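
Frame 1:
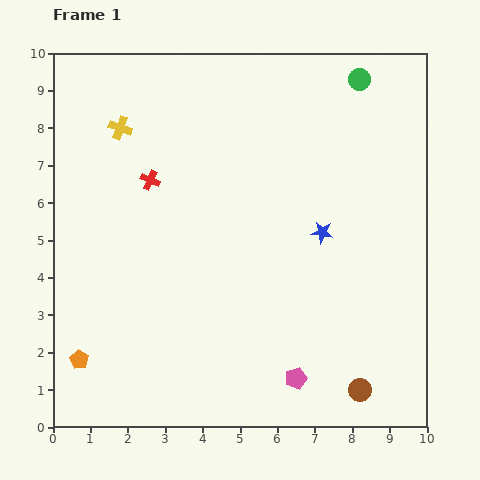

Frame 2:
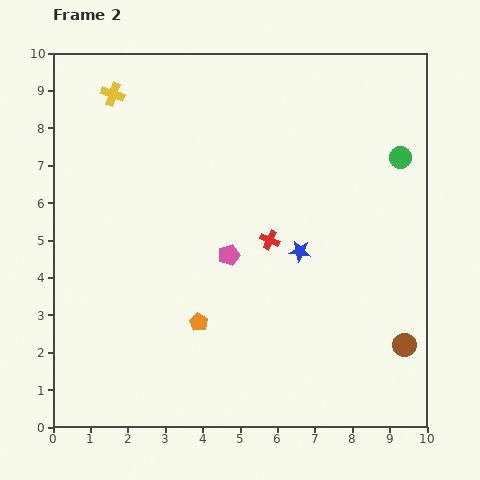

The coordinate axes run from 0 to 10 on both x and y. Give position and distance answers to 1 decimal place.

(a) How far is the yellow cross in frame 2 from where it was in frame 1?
0.9

The yellow cross moved from (1.8, 8.0) to (1.6, 8.9), a distance of √(0.2² + 0.9²) ≈ 0.9.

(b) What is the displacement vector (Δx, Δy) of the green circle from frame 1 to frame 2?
(1.1, -2.1)

The green circle was at (8.2, 9.3) in frame 1 and (9.3, 7.2) in frame 2.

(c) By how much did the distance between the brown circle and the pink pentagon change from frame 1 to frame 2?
+3.6

Distance in frame 1: 1.7. Distance in frame 2: 5.3.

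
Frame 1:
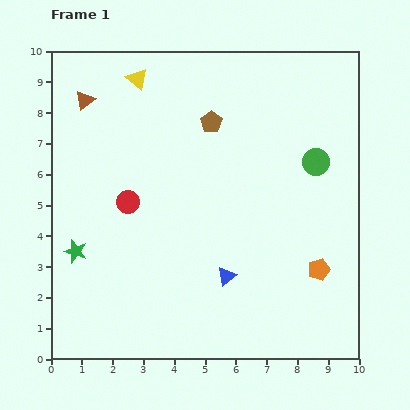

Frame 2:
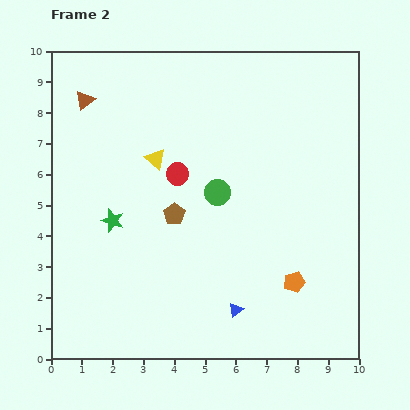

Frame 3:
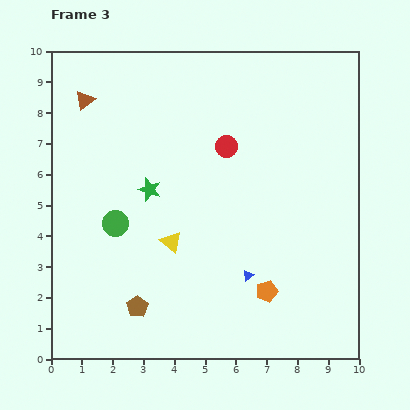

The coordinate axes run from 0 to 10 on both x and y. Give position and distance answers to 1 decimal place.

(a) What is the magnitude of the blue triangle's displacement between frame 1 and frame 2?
1.1

The blue triangle moved from (5.7, 2.7) to (6.0, 1.6), a distance of √(0.3² + 1.1²) ≈ 1.1.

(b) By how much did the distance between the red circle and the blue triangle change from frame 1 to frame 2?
+0.8

Distance in frame 1: 4.0. Distance in frame 2: 4.8.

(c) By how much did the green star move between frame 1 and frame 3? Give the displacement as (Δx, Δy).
(2.4, 2.0)

The green star was at (0.8, 3.5) in frame 1 and (3.2, 5.5) in frame 3.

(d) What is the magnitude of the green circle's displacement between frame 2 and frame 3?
3.4

The green circle moved from (5.4, 5.4) to (2.1, 4.4), a distance of √(3.3² + 1.0²) ≈ 3.4.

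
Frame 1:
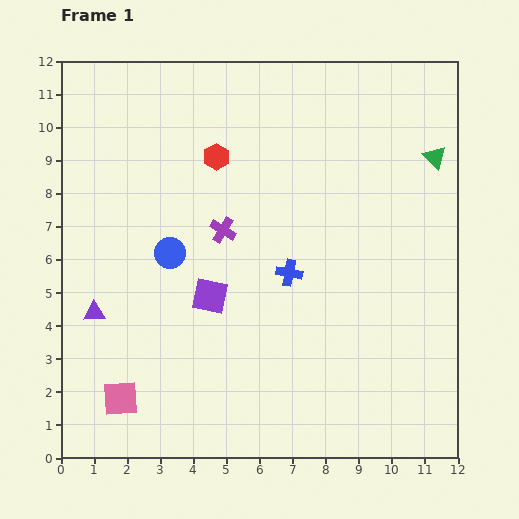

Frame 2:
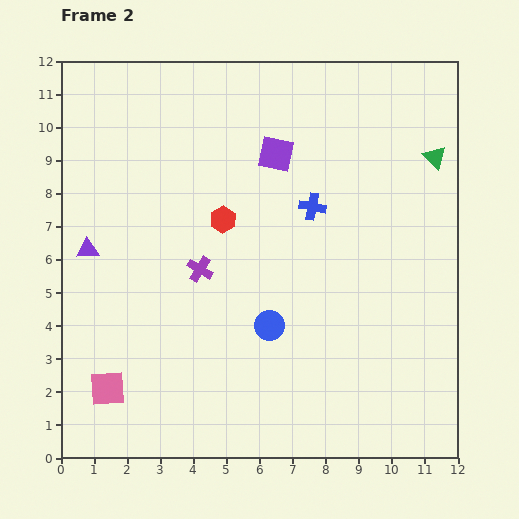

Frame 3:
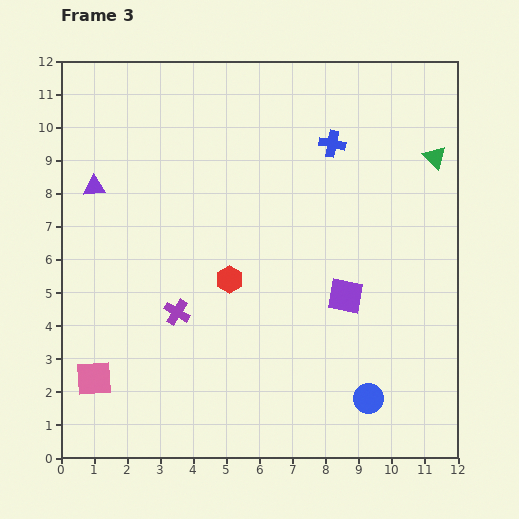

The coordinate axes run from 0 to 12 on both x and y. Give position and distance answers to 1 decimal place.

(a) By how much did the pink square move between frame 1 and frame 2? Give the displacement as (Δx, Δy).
(-0.4, 0.3)

The pink square was at (1.8, 1.8) in frame 1 and (1.4, 2.1) in frame 2.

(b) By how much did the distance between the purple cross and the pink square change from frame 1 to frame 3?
-2.8

Distance in frame 1: 6.0. Distance in frame 3: 3.2.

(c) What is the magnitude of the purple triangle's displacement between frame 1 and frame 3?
3.8

The purple triangle moved from (1.0, 4.4) to (1.0, 8.2), a distance of √(0.0² + 3.8²) ≈ 3.8.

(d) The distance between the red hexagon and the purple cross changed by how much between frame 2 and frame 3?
+0.2

Distance in frame 2: 1.7. Distance in frame 3: 1.9.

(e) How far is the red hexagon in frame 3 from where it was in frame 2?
1.8

The red hexagon moved from (4.9, 7.2) to (5.1, 5.4), a distance of √(0.2² + 1.8²) ≈ 1.8.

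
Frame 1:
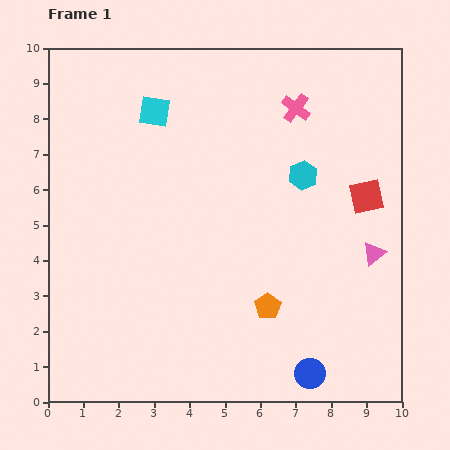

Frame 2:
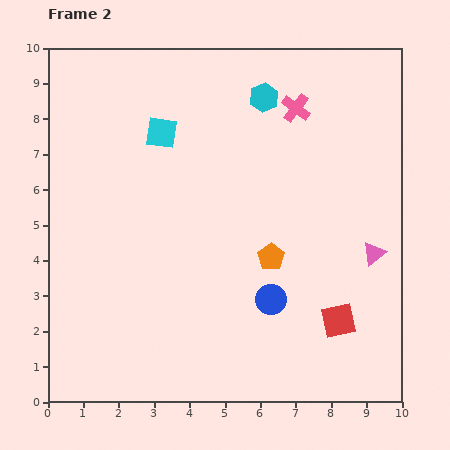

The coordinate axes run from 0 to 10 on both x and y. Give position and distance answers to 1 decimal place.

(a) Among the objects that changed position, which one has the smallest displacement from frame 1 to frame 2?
the cyan square

(moved 0.6)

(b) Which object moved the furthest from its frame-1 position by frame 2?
the red square

(moved 3.6; next 2.5)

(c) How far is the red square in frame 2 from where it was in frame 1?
3.6

The red square moved from (9.0, 5.8) to (8.2, 2.3), a distance of √(0.8² + 3.5²) ≈ 3.6.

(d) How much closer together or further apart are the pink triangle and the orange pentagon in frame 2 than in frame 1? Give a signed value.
-0.5

Distance in frame 1: 3.4. Distance in frame 2: 2.9.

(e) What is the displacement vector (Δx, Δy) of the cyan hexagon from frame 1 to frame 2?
(-1.1, 2.2)

The cyan hexagon was at (7.2, 6.4) in frame 1 and (6.1, 8.6) in frame 2.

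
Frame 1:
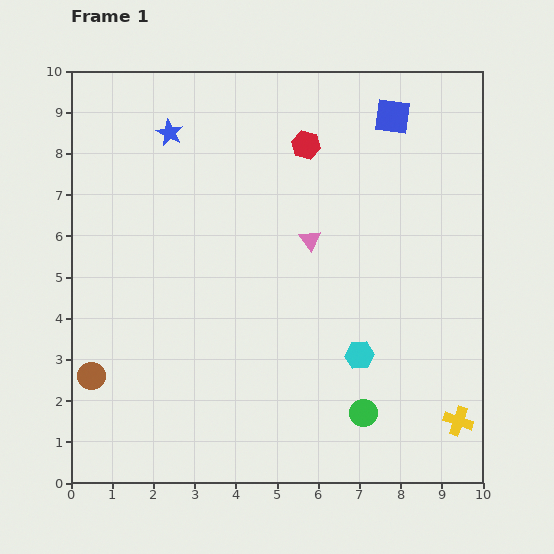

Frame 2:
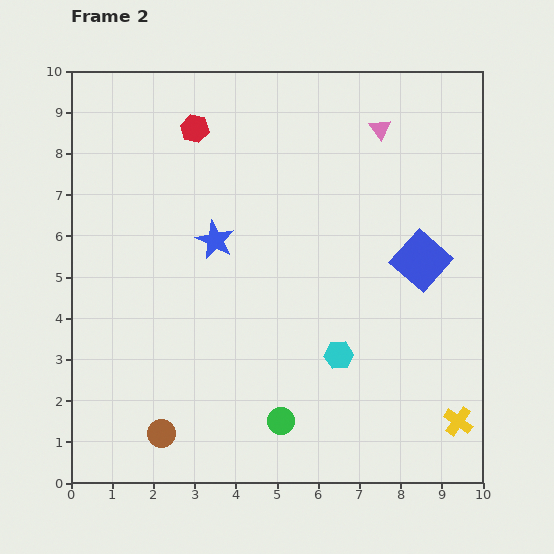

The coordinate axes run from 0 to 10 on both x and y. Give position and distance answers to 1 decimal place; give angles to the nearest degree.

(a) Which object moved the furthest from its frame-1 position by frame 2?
the blue square

(moved 3.6; next 3.2)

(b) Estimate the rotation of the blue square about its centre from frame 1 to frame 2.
35° clockwise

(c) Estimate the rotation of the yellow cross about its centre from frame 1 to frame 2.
16° clockwise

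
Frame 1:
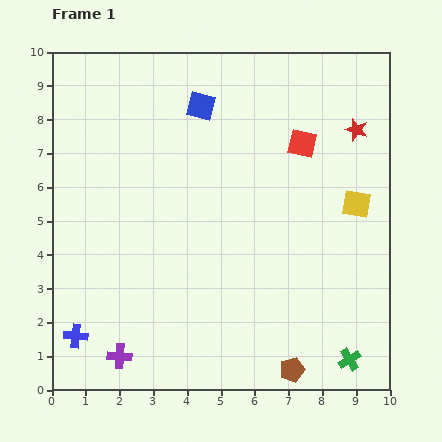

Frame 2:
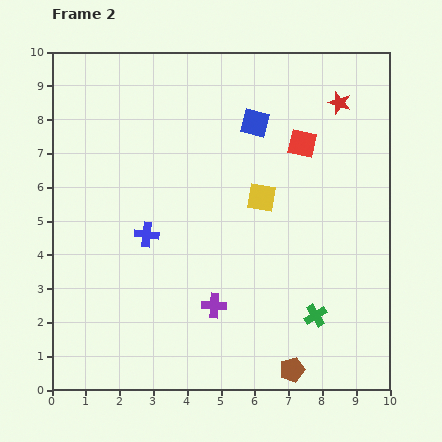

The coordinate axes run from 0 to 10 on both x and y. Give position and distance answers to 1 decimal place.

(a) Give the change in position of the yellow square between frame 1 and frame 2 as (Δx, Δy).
(-2.8, 0.2)

The yellow square was at (9.0, 5.5) in frame 1 and (6.2, 5.7) in frame 2.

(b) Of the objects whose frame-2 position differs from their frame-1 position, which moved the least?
the red star

(moved 0.9)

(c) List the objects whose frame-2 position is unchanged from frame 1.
the red square, the brown pentagon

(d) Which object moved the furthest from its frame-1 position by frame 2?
the blue cross

(moved 3.7; next 3.2)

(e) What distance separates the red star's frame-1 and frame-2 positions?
0.9

The red star moved from (9.0, 7.7) to (8.5, 8.5), a distance of √(0.5² + 0.8²) ≈ 0.9.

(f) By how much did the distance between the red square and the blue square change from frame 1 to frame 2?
-1.7

Distance in frame 1: 3.2. Distance in frame 2: 1.5.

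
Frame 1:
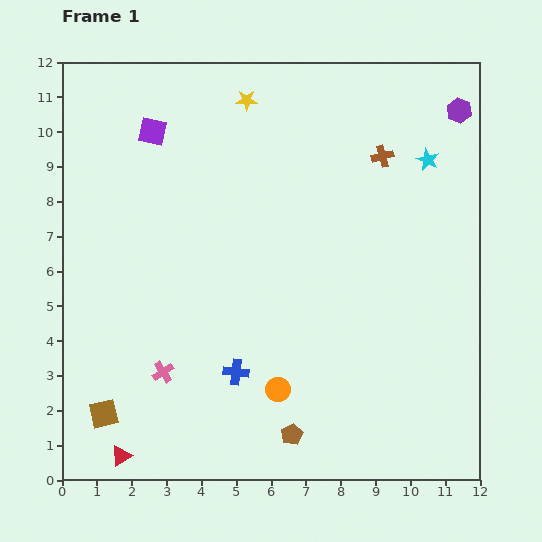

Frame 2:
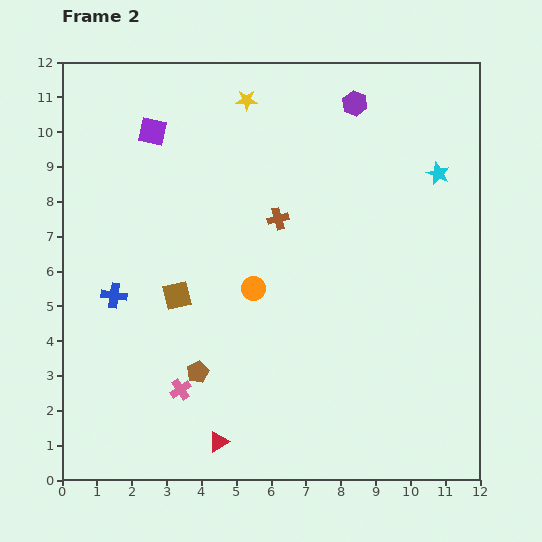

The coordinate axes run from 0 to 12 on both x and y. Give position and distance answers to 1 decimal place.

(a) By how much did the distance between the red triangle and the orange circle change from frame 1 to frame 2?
-0.4

Distance in frame 1: 4.9. Distance in frame 2: 4.5.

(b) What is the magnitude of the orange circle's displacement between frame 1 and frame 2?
3.0

The orange circle moved from (6.2, 2.6) to (5.5, 5.5), a distance of √(0.7² + 2.9²) ≈ 3.0.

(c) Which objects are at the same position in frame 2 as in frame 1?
the yellow star, the purple square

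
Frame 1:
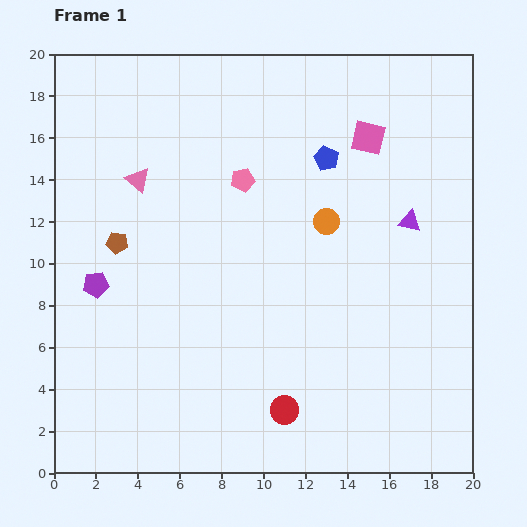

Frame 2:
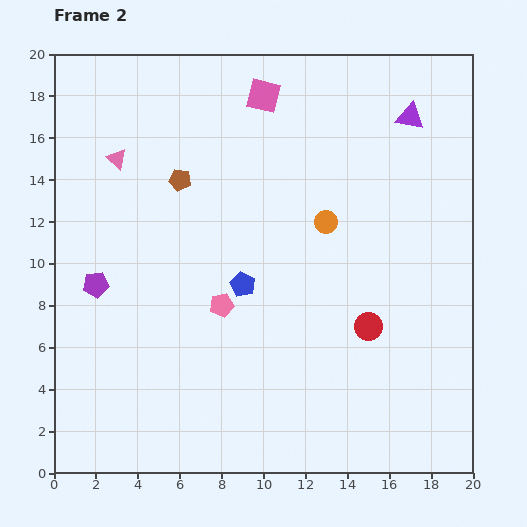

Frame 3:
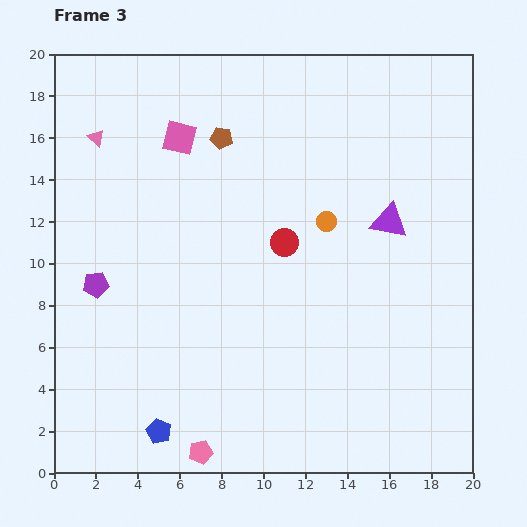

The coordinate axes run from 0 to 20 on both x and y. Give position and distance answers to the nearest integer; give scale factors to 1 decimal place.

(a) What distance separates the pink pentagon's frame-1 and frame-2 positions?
6

The pink pentagon moved from (9, 14) to (8, 8), a distance of √(1² + 6²) ≈ 6.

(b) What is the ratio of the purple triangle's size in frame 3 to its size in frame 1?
1.7×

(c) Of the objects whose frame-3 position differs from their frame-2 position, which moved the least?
the pink triangle

(moved 1)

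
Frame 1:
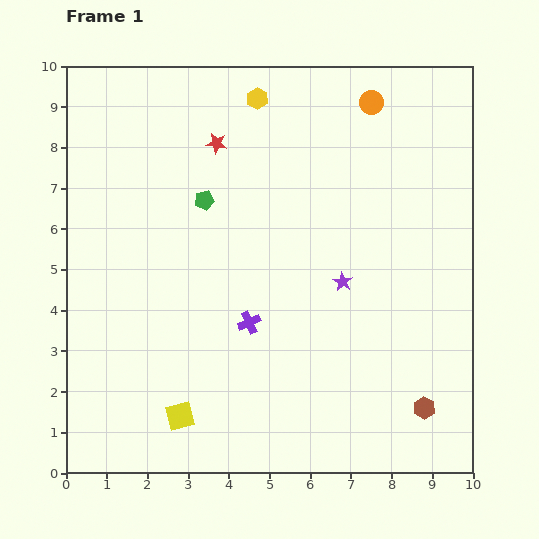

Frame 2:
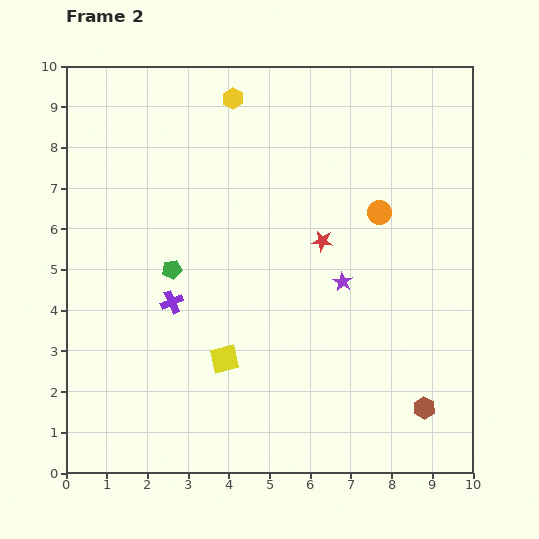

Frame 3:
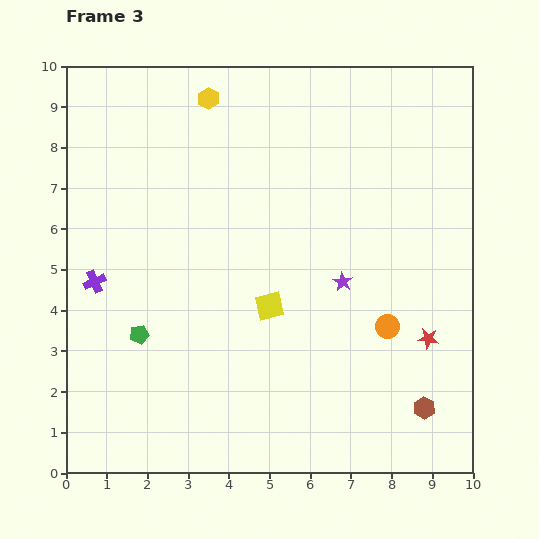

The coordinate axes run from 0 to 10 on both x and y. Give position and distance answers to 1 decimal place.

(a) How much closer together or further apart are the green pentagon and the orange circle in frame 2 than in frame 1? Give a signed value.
+0.5

Distance in frame 1: 4.8. Distance in frame 2: 5.3.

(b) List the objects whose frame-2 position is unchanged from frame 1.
the purple star, the brown hexagon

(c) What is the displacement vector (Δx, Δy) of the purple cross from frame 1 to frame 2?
(-1.9, 0.5)

The purple cross was at (4.5, 3.7) in frame 1 and (2.6, 4.2) in frame 2.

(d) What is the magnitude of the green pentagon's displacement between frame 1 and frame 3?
3.7

The green pentagon moved from (3.4, 6.7) to (1.8, 3.4), a distance of √(1.6² + 3.3²) ≈ 3.7.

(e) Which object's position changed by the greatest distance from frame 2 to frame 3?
the red star

(moved 3.5; next 2.8)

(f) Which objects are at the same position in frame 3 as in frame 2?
the purple star, the brown hexagon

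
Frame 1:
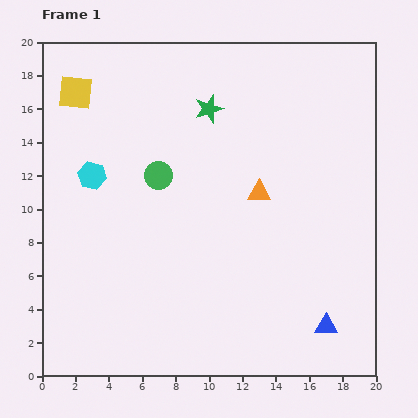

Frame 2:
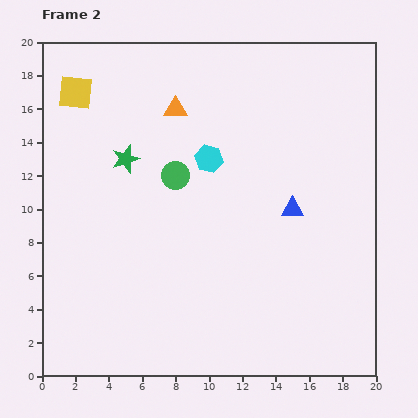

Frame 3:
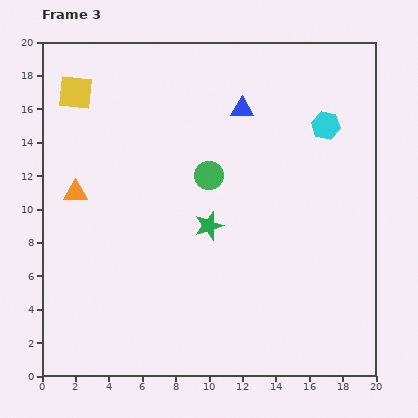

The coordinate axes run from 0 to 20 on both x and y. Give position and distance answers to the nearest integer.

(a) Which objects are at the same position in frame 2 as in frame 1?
the yellow square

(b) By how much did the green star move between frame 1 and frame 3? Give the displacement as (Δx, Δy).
(0, -7)

The green star was at (10, 16) in frame 1 and (10, 9) in frame 3.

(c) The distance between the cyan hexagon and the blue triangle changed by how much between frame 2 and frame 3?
-1

Distance in frame 2: 6. Distance in frame 3: 5.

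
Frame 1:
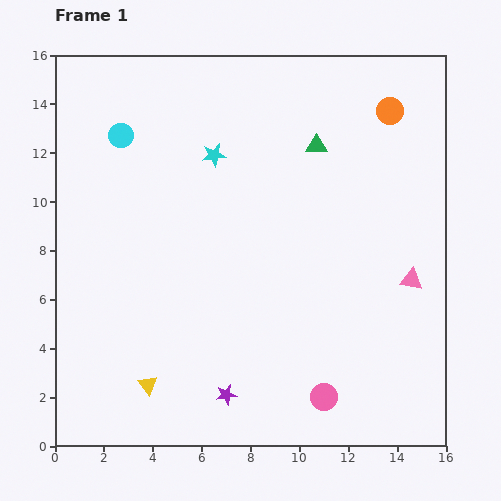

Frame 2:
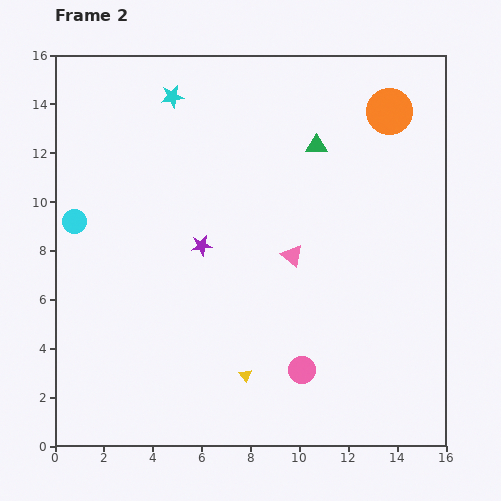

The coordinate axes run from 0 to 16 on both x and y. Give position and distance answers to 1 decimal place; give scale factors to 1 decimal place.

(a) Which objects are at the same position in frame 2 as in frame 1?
the orange circle, the green triangle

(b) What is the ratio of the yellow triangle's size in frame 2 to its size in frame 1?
0.6×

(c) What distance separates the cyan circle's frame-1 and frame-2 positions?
4.0

The cyan circle moved from (2.7, 12.7) to (0.8, 9.2), a distance of √(1.9² + 3.5²) ≈ 4.0.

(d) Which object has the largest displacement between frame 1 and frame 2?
the purple star

(moved 6.2; next 5.0)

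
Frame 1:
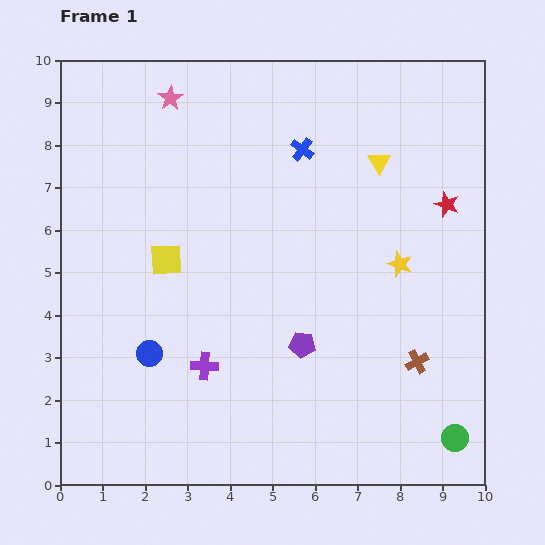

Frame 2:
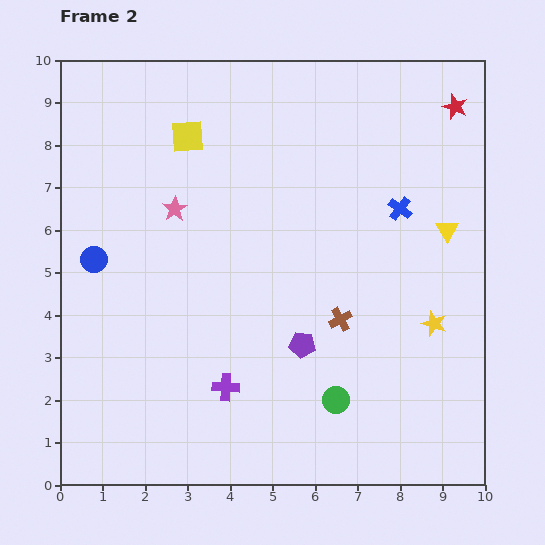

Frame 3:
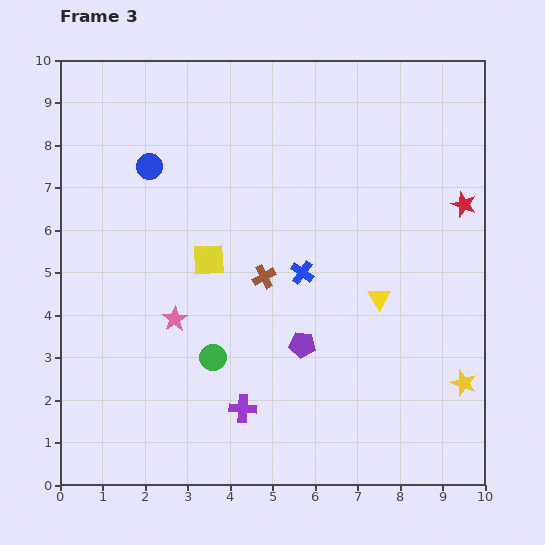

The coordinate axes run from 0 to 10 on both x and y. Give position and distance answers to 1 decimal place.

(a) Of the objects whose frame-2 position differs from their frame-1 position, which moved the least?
the purple cross

(moved 0.7)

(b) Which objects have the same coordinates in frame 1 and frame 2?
the purple pentagon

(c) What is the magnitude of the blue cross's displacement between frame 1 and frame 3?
2.9

The blue cross moved from (5.7, 7.9) to (5.7, 5.0), a distance of √(0.0² + 2.9²) ≈ 2.9.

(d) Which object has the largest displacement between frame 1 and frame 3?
the green circle

(moved 6.0; next 5.2)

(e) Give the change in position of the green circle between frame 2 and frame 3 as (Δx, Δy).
(-2.9, 1.0)

The green circle was at (6.5, 2.0) in frame 2 and (3.6, 3.0) in frame 3.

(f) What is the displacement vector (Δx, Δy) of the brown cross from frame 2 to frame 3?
(-1.8, 1.0)

The brown cross was at (6.6, 3.9) in frame 2 and (4.8, 4.9) in frame 3.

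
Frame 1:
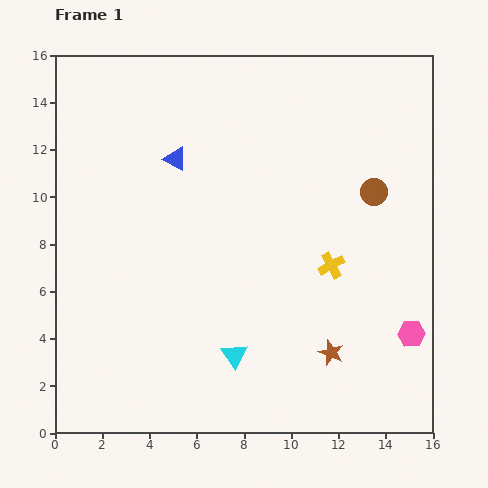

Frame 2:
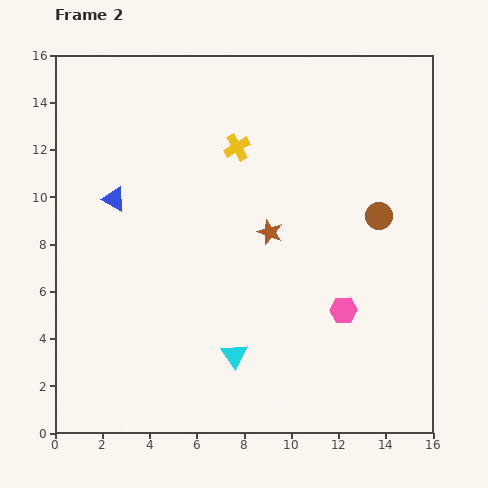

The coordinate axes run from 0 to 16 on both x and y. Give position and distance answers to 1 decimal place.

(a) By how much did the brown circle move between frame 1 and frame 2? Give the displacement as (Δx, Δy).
(0.2, -1.0)

The brown circle was at (13.5, 10.2) in frame 1 and (13.7, 9.2) in frame 2.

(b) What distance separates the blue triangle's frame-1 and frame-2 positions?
3.1

The blue triangle moved from (5.1, 11.6) to (2.5, 9.9), a distance of √(2.6² + 1.7²) ≈ 3.1.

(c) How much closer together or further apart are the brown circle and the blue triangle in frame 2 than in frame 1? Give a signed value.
+2.7

Distance in frame 1: 8.5. Distance in frame 2: 11.2.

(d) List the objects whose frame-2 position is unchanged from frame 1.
the cyan triangle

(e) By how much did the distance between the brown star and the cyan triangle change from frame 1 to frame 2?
+1.3

Distance in frame 1: 4.1. Distance in frame 2: 5.4.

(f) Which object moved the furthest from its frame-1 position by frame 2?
the yellow cross

(moved 6.4; next 5.7)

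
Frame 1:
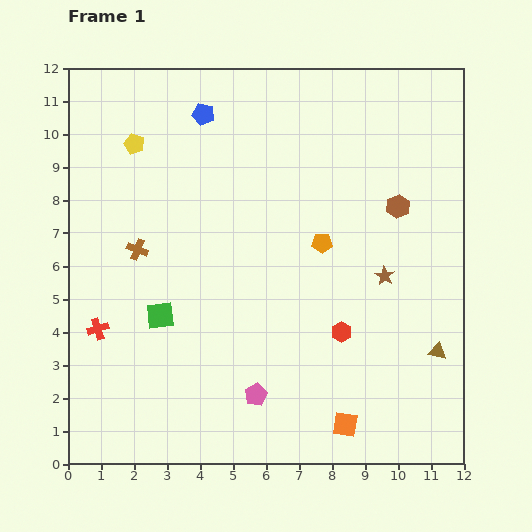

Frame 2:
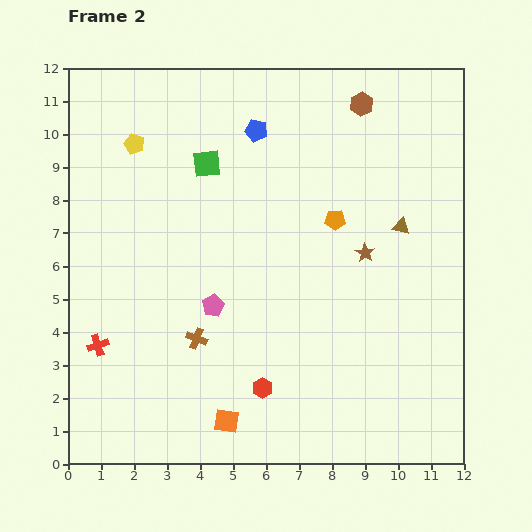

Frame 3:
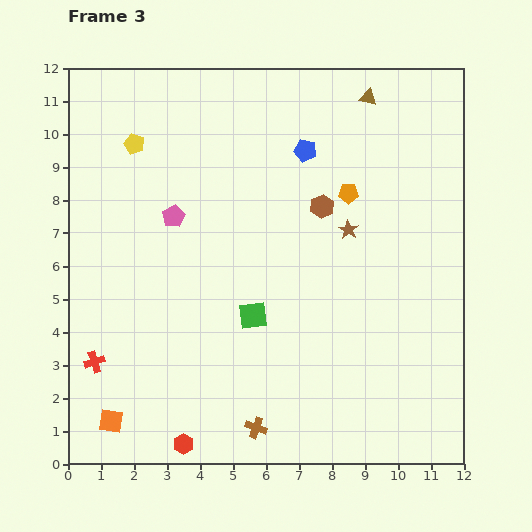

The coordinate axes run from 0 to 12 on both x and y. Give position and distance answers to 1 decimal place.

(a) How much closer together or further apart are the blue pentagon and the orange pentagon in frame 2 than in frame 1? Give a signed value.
-1.7

Distance in frame 1: 5.3. Distance in frame 2: 3.6.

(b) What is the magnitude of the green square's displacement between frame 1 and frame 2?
4.8

The green square moved from (2.8, 4.5) to (4.2, 9.1), a distance of √(1.4² + 4.6²) ≈ 4.8.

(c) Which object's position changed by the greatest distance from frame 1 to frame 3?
the brown triangle

(moved 8.0; next 7.1)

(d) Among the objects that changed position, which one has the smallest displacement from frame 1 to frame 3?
the red cross

(moved 1.0)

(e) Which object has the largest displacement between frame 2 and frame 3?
the green square

(moved 4.8; next 4.0)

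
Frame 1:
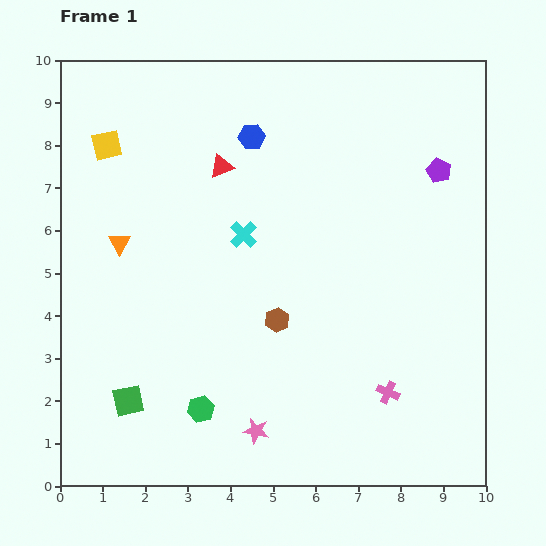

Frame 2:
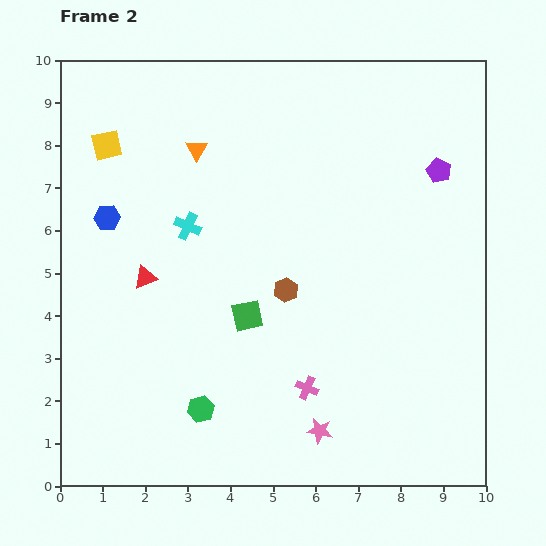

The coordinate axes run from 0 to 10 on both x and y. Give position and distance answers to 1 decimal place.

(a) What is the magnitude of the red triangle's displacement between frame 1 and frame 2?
3.2

The red triangle moved from (3.8, 7.5) to (2.0, 4.9), a distance of √(1.8² + 2.6²) ≈ 3.2.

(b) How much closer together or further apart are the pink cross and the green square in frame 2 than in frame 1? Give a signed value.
-3.9

Distance in frame 1: 6.1. Distance in frame 2: 2.2.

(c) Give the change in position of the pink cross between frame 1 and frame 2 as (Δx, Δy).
(-1.9, 0.1)

The pink cross was at (7.7, 2.2) in frame 1 and (5.8, 2.3) in frame 2.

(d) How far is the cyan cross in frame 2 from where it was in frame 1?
1.3

The cyan cross moved from (4.3, 5.9) to (3.0, 6.1), a distance of √(1.3² + 0.2²) ≈ 1.3.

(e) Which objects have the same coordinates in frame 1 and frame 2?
the green hexagon, the yellow square, the purple pentagon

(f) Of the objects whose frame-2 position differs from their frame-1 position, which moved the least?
the brown hexagon

(moved 0.7)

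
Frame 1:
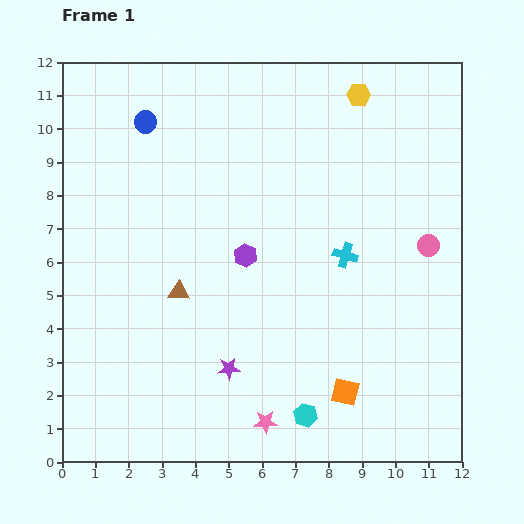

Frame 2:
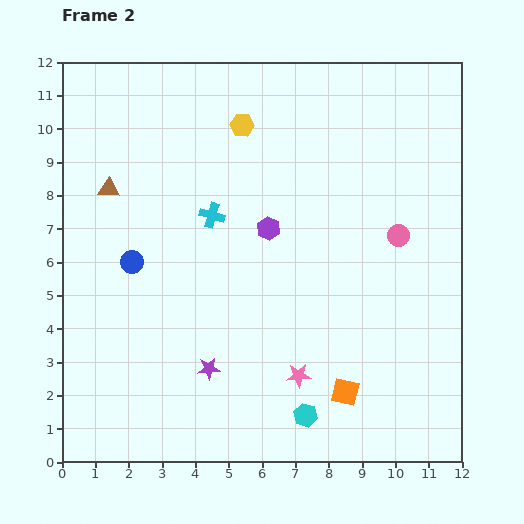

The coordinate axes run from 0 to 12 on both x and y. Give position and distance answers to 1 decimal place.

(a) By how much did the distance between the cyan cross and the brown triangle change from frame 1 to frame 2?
-1.9

Distance in frame 1: 5.1. Distance in frame 2: 3.2.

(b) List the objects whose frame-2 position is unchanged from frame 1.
the cyan hexagon, the orange square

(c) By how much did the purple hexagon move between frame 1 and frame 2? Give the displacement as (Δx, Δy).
(0.7, 0.8)

The purple hexagon was at (5.5, 6.2) in frame 1 and (6.2, 7.0) in frame 2.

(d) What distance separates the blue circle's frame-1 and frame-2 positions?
4.2

The blue circle moved from (2.5, 10.2) to (2.1, 6.0), a distance of √(0.4² + 4.2²) ≈ 4.2.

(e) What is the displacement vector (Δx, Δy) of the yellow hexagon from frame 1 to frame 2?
(-3.5, -0.9)

The yellow hexagon was at (8.9, 11.0) in frame 1 and (5.4, 10.1) in frame 2.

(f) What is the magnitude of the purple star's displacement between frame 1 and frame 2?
0.6

The purple star moved from (5.0, 2.8) to (4.4, 2.8), a distance of √(0.6² + 0.0²) ≈ 0.6.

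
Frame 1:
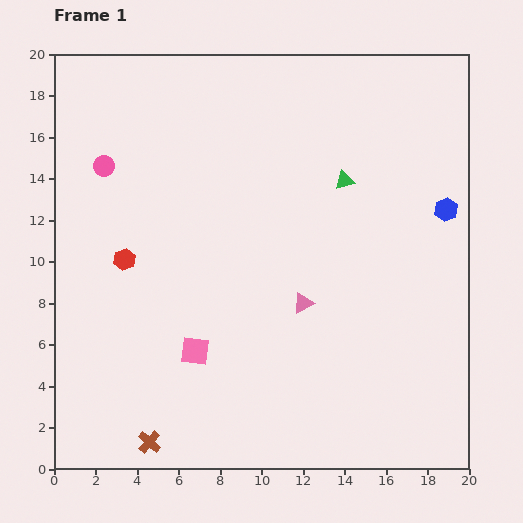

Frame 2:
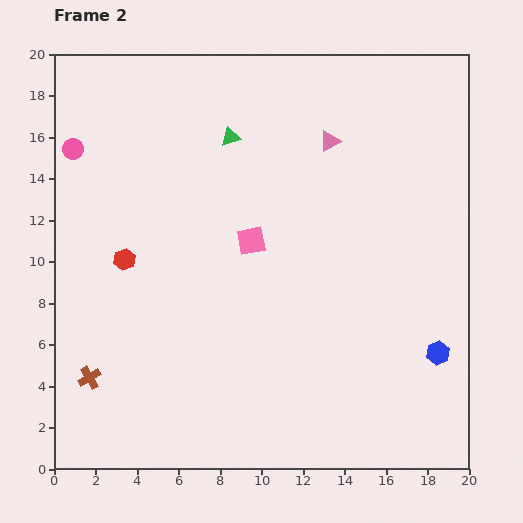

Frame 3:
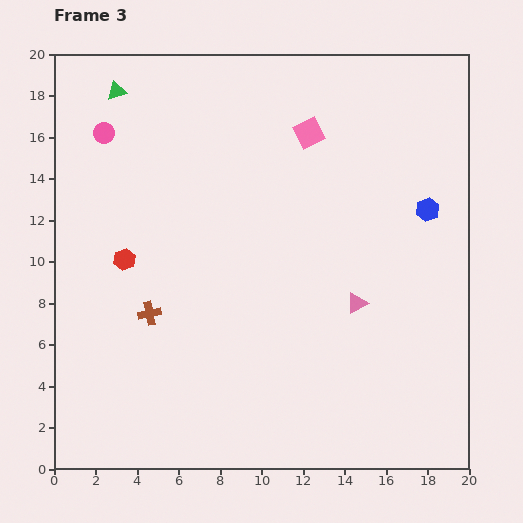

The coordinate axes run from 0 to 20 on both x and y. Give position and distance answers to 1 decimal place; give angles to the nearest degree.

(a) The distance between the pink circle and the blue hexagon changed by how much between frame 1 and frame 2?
+3.5

Distance in frame 1: 16.6. Distance in frame 2: 20.1.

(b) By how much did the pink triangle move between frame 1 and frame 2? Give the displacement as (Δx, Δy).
(1.3, 7.8)

The pink triangle was at (12.0, 8.0) in frame 1 and (13.3, 15.8) in frame 2.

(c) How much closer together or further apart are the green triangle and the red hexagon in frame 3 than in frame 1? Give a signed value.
-3.2

Distance in frame 1: 11.3. Distance in frame 3: 8.1.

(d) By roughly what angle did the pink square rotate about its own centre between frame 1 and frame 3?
34° counter-clockwise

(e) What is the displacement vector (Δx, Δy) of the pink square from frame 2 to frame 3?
(2.8, 5.2)

The pink square was at (9.5, 11.0) in frame 2 and (12.3, 16.2) in frame 3.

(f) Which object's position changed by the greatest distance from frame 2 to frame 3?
the pink triangle

(moved 7.9; next 6.9)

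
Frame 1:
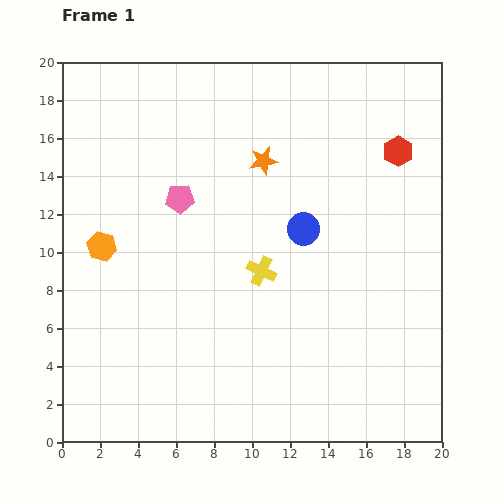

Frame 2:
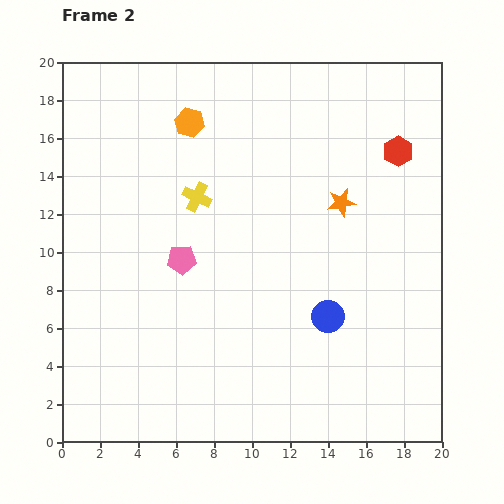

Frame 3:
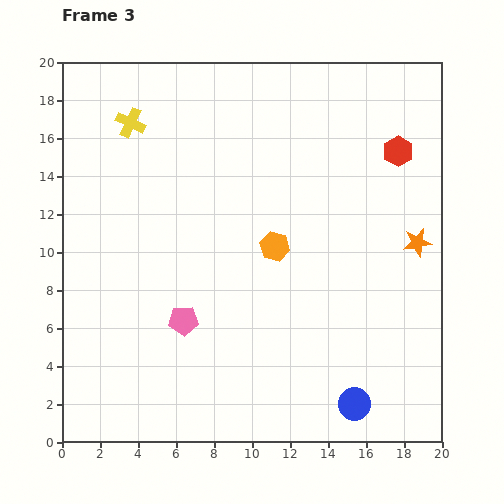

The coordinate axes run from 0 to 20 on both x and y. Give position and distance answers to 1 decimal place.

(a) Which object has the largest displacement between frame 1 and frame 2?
the orange hexagon

(moved 8.0; next 5.2)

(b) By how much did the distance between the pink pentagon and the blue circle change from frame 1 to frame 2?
+1.6

Distance in frame 1: 6.7. Distance in frame 2: 8.3.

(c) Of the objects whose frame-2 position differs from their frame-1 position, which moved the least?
the pink pentagon

(moved 3.2)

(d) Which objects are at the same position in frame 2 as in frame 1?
the red hexagon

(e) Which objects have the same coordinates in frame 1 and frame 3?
the red hexagon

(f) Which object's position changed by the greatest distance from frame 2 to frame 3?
the orange hexagon

(moved 7.9; next 5.2)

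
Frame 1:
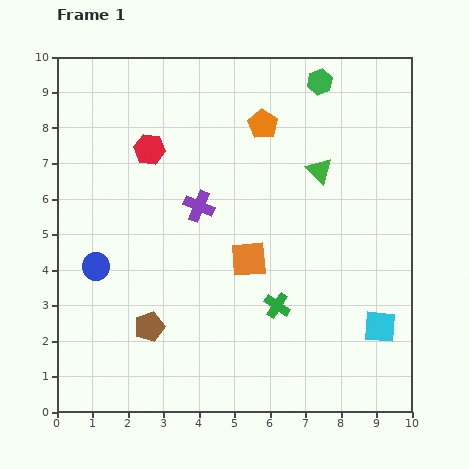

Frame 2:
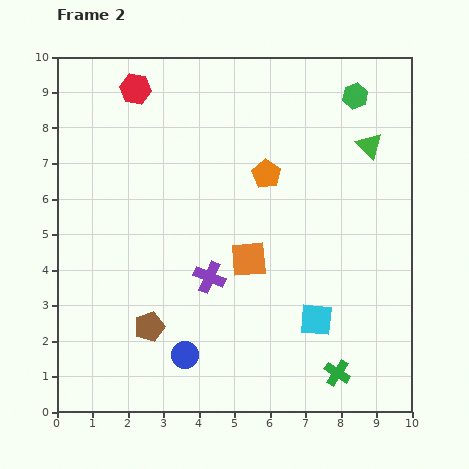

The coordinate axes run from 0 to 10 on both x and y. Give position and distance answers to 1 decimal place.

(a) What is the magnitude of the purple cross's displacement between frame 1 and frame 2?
2.0

The purple cross moved from (4.0, 5.8) to (4.3, 3.8), a distance of √(0.3² + 2.0²) ≈ 2.0.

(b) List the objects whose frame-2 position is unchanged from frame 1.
the orange square, the brown pentagon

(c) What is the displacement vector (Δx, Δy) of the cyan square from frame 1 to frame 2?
(-1.8, 0.2)

The cyan square was at (9.1, 2.4) in frame 1 and (7.3, 2.6) in frame 2.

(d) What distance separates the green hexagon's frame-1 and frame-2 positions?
1.1

The green hexagon moved from (7.4, 9.3) to (8.4, 8.9), a distance of √(1.0² + 0.4²) ≈ 1.1.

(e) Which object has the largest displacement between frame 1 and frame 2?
the blue circle

(moved 3.5; next 2.5)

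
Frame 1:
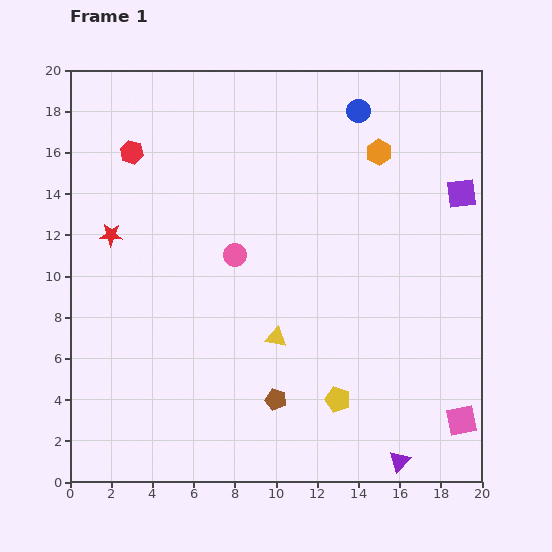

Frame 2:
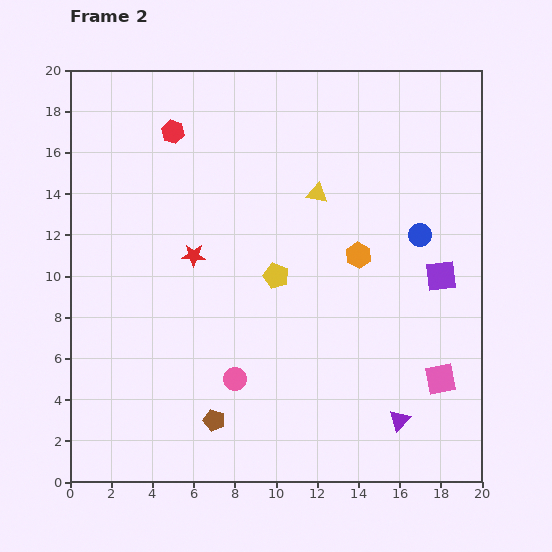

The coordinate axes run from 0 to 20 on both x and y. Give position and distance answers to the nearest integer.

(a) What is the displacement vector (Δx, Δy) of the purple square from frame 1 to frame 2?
(-1, -4)

The purple square was at (19, 14) in frame 1 and (18, 10) in frame 2.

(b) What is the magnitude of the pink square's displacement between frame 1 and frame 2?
2

The pink square moved from (19, 3) to (18, 5), a distance of √(1² + 2²) ≈ 2.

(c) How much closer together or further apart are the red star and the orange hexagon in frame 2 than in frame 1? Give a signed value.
-6

Distance in frame 1: 14. Distance in frame 2: 8.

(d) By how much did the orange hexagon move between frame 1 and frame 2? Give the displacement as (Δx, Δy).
(-1, -5)

The orange hexagon was at (15, 16) in frame 1 and (14, 11) in frame 2.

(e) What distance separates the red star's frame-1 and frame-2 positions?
4

The red star moved from (2, 12) to (6, 11), a distance of √(4² + 1²) ≈ 4.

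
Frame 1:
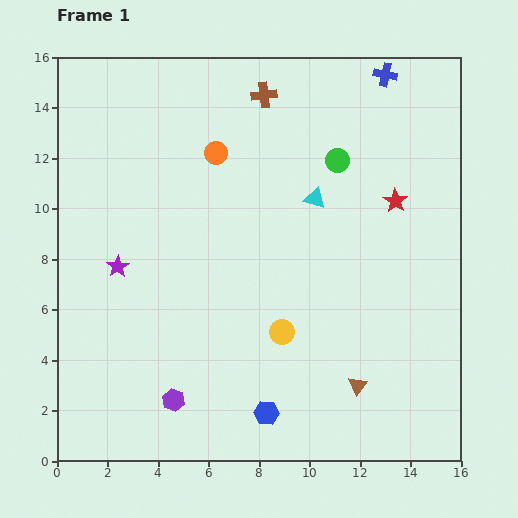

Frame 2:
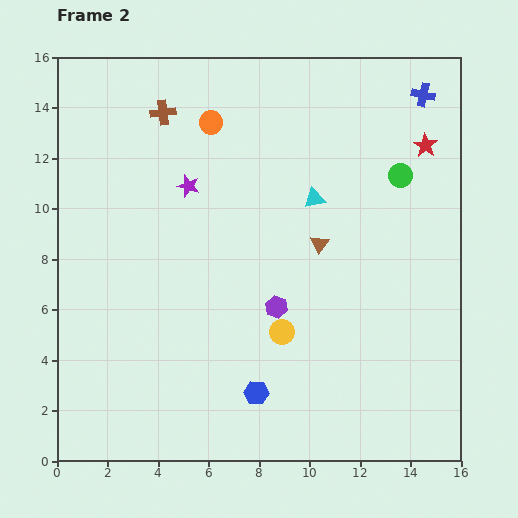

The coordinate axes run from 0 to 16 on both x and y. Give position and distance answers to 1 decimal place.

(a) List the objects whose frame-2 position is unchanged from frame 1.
the cyan triangle, the yellow circle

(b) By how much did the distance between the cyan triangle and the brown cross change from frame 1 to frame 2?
+2.3

Distance in frame 1: 4.6. Distance in frame 2: 6.9.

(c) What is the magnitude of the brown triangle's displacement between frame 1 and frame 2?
5.8

The brown triangle moved from (11.9, 3.0) to (10.4, 8.6), a distance of √(1.5² + 5.6²) ≈ 5.8.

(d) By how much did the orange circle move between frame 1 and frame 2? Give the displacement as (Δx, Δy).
(-0.2, 1.2)

The orange circle was at (6.3, 12.2) in frame 1 and (6.1, 13.4) in frame 2.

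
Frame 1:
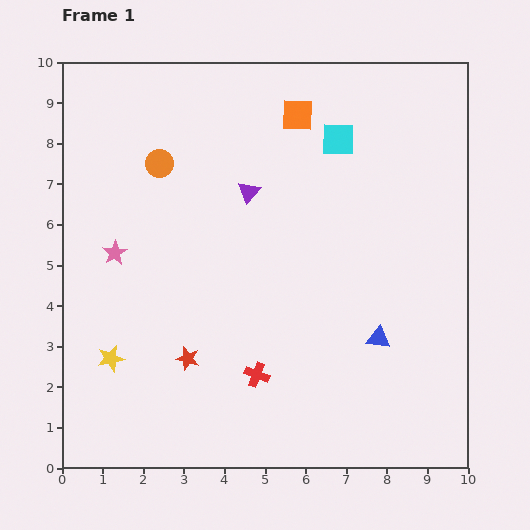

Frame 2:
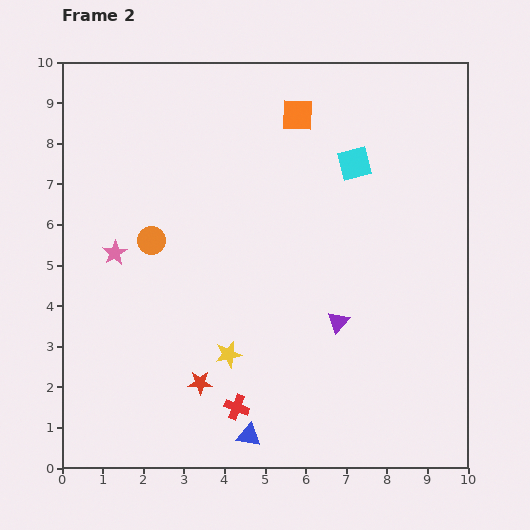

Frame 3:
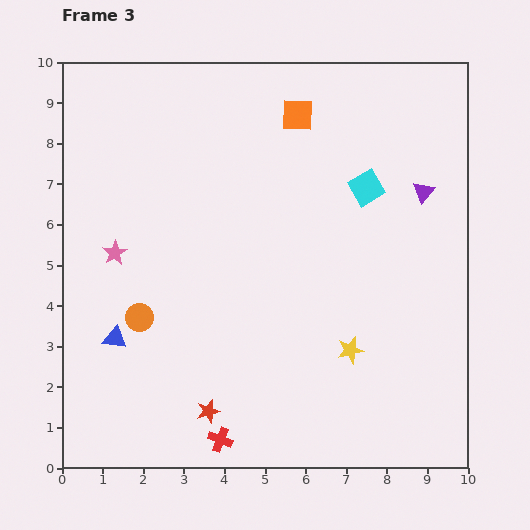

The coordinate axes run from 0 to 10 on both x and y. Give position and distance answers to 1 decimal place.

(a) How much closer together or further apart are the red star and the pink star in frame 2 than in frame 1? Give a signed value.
+0.6

Distance in frame 1: 3.2. Distance in frame 2: 3.8.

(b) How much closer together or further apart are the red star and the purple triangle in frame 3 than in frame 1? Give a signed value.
+3.2

Distance in frame 1: 4.4. Distance in frame 3: 7.6.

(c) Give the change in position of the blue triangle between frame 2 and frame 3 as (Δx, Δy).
(-3.3, 2.4)

The blue triangle was at (4.6, 0.8) in frame 2 and (1.3, 3.2) in frame 3.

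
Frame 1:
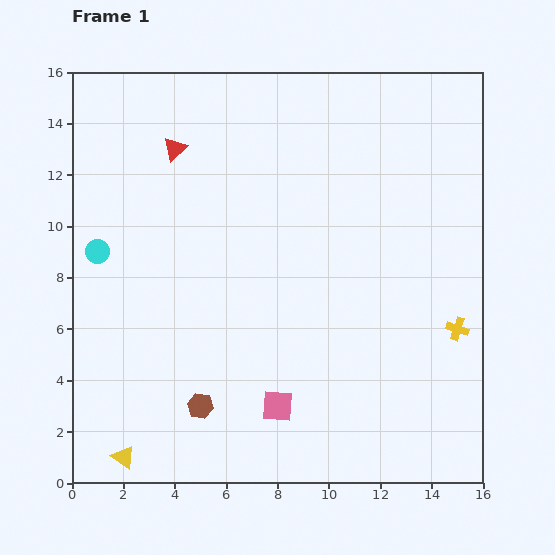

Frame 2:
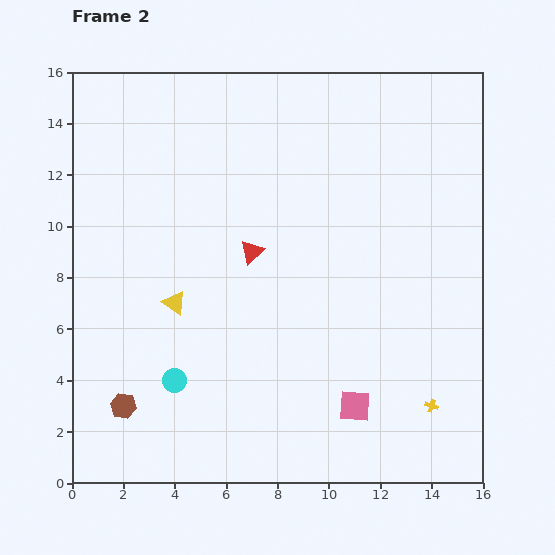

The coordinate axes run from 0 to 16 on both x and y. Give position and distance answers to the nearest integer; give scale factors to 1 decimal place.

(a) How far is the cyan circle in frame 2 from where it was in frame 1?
6

The cyan circle moved from (1, 9) to (4, 4), a distance of √(3² + 5²) ≈ 6.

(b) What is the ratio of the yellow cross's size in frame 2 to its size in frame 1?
0.6×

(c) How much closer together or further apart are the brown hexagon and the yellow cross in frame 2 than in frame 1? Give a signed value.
+2

Distance in frame 1: 10. Distance in frame 2: 12.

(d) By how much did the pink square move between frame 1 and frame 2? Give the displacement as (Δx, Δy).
(3, 0)

The pink square was at (8, 3) in frame 1 and (11, 3) in frame 2.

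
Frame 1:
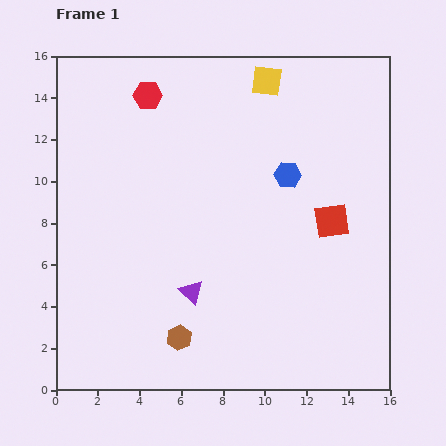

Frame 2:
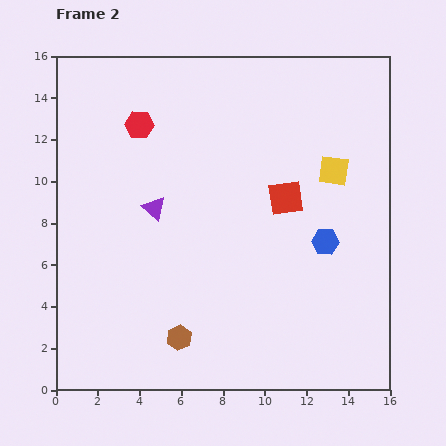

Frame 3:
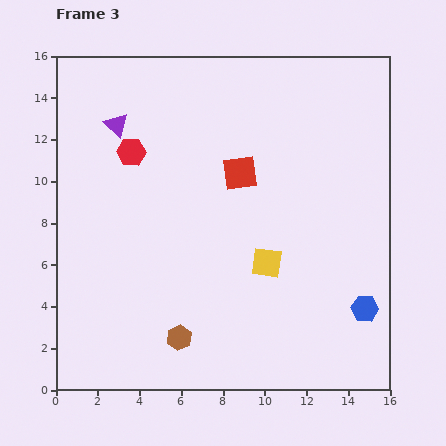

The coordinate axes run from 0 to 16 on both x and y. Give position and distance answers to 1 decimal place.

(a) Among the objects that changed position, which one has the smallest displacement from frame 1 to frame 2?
the red hexagon

(moved 1.5)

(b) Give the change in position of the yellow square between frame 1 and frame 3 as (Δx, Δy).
(0.0, -8.7)

The yellow square was at (10.1, 14.8) in frame 1 and (10.1, 6.1) in frame 3.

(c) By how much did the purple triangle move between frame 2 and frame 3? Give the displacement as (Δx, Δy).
(-1.8, 4.0)

The purple triangle was at (4.7, 8.7) in frame 2 and (2.9, 12.7) in frame 3.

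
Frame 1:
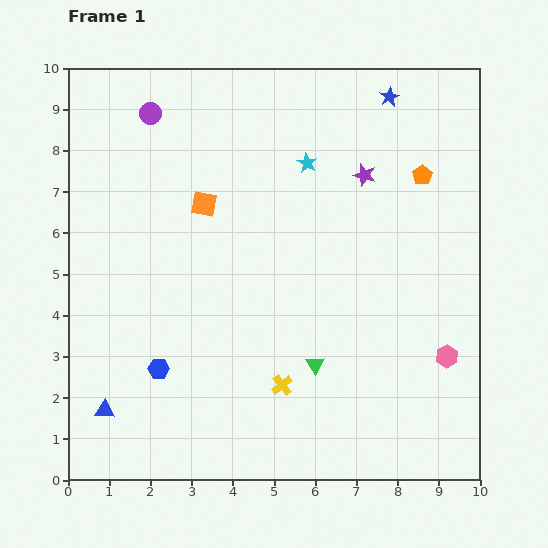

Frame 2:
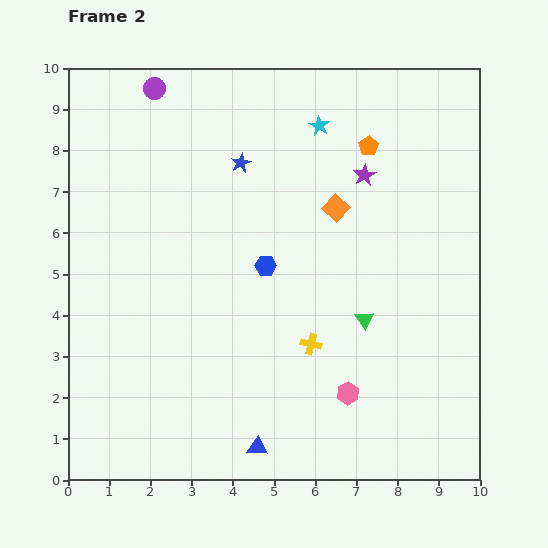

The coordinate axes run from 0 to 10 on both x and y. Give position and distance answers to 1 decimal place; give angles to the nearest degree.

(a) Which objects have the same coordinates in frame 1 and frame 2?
the purple star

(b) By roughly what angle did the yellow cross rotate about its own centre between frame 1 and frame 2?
37° counter-clockwise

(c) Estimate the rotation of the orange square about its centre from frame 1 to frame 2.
33° clockwise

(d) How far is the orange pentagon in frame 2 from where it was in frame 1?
1.5

The orange pentagon moved from (8.6, 7.4) to (7.3, 8.1), a distance of √(1.3² + 0.7²) ≈ 1.5.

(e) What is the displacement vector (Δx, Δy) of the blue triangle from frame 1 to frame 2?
(3.7, -0.9)

The blue triangle was at (0.9, 1.7) in frame 1 and (4.6, 0.8) in frame 2.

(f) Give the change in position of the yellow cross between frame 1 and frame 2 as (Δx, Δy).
(0.7, 1.0)

The yellow cross was at (5.2, 2.3) in frame 1 and (5.9, 3.3) in frame 2.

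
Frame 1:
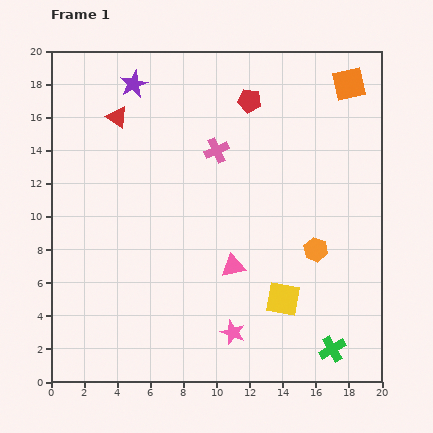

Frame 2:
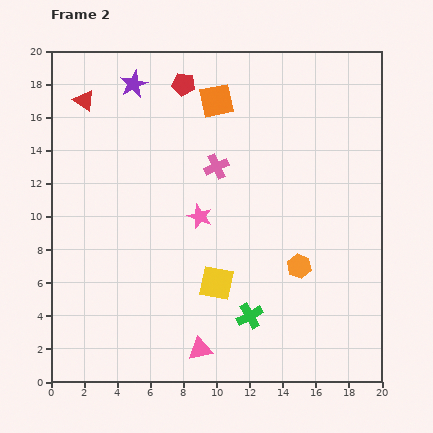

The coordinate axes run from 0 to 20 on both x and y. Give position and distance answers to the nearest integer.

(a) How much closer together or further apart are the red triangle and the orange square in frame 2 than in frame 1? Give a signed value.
-6

Distance in frame 1: 14. Distance in frame 2: 8.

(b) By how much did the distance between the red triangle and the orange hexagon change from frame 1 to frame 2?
+2

Distance in frame 1: 14. Distance in frame 2: 16.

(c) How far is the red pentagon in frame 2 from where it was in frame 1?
4

The red pentagon moved from (12, 17) to (8, 18), a distance of √(4² + 1²) ≈ 4.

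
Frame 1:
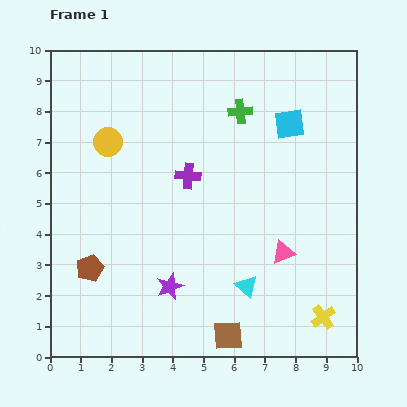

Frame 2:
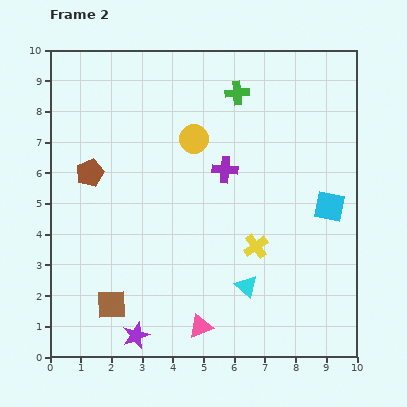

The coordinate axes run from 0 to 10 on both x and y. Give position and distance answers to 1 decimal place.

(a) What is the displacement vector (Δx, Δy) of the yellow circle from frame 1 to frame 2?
(2.8, 0.1)

The yellow circle was at (1.9, 7.0) in frame 1 and (4.7, 7.1) in frame 2.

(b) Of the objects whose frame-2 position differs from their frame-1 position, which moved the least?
the green cross

(moved 0.6)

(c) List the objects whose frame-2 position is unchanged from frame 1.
the cyan triangle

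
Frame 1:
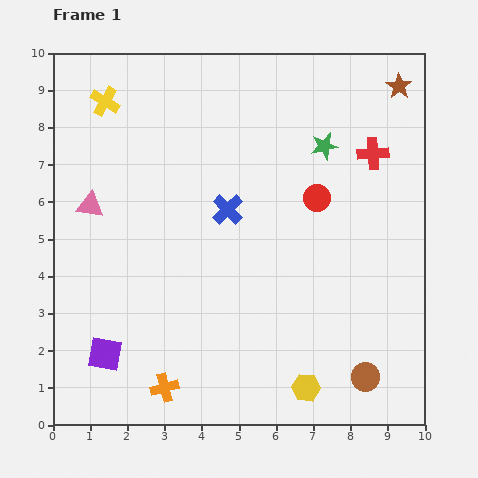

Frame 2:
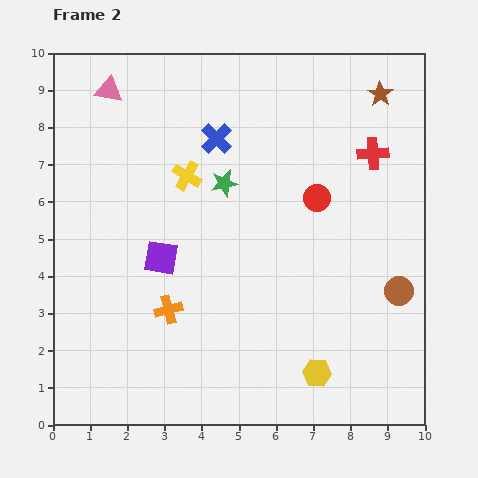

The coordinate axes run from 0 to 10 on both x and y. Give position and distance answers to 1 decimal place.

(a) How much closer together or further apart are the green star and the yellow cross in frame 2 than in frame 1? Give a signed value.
-5.0

Distance in frame 1: 6.0. Distance in frame 2: 1.0.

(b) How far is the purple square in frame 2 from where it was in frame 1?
3.0

The purple square moved from (1.4, 1.9) to (2.9, 4.5), a distance of √(1.5² + 2.6²) ≈ 3.0.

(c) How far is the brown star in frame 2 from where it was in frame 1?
0.5

The brown star moved from (9.3, 9.1) to (8.8, 8.9), a distance of √(0.5² + 0.2²) ≈ 0.5.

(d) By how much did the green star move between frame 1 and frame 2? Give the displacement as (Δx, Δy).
(-2.7, -1.0)

The green star was at (7.3, 7.5) in frame 1 and (4.6, 6.5) in frame 2.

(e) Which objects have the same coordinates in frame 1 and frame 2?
the red cross, the red circle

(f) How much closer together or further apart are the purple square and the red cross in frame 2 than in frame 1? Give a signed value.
-2.6

Distance in frame 1: 9.0. Distance in frame 2: 6.4.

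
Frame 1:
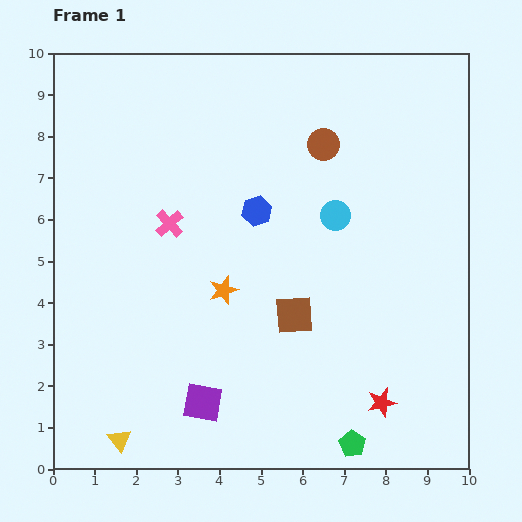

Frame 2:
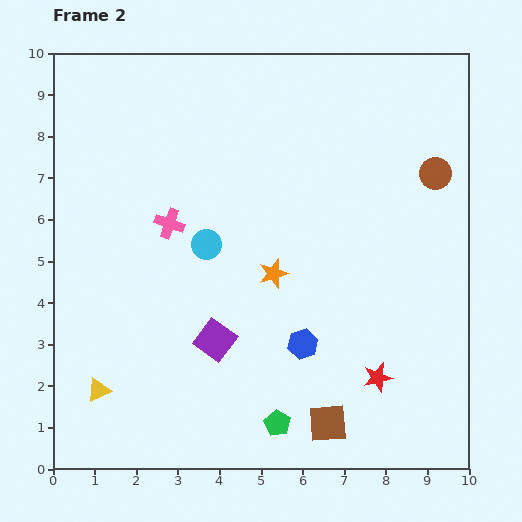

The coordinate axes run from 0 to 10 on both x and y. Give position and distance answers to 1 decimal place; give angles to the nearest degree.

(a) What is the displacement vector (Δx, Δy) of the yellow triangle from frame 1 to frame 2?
(-0.5, 1.2)

The yellow triangle was at (1.6, 0.7) in frame 1 and (1.1, 1.9) in frame 2.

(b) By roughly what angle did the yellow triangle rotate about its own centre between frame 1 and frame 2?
41° clockwise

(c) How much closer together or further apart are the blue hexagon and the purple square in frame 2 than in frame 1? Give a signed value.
-2.7

Distance in frame 1: 4.8. Distance in frame 2: 2.1.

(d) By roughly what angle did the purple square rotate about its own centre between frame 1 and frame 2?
26° clockwise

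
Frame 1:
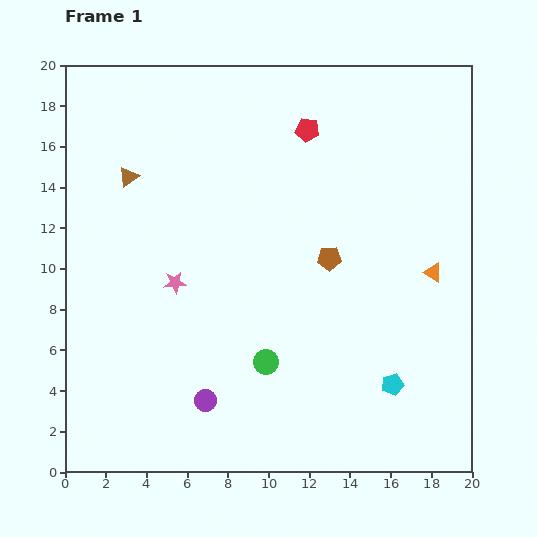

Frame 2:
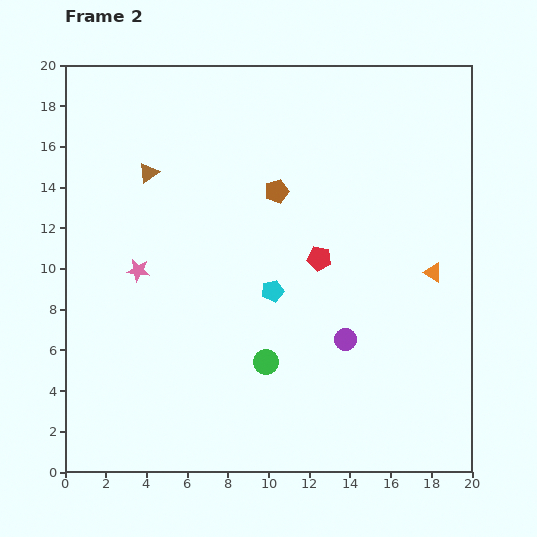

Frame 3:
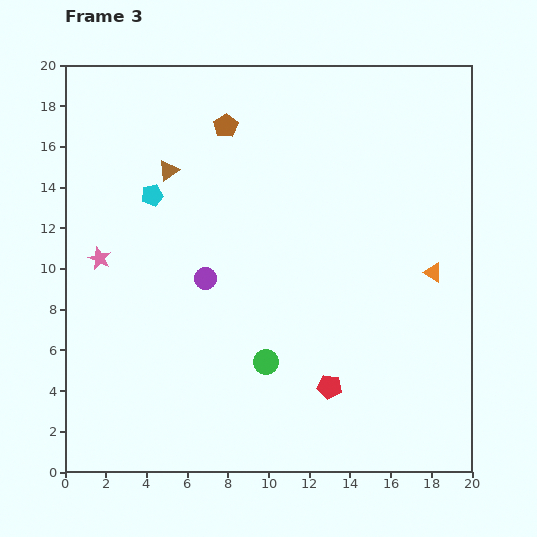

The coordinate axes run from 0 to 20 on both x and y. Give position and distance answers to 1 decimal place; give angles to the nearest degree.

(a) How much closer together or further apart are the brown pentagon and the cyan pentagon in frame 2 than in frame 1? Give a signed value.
-2.0

Distance in frame 1: 6.9. Distance in frame 2: 4.9.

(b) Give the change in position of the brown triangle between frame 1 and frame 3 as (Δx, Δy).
(2.0, 0.3)

The brown triangle was at (3.1, 14.5) in frame 1 and (5.1, 14.8) in frame 3.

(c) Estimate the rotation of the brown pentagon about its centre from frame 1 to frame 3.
30° counter-clockwise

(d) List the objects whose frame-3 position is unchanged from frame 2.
the green circle, the orange triangle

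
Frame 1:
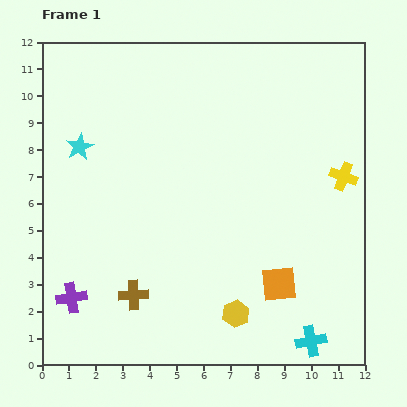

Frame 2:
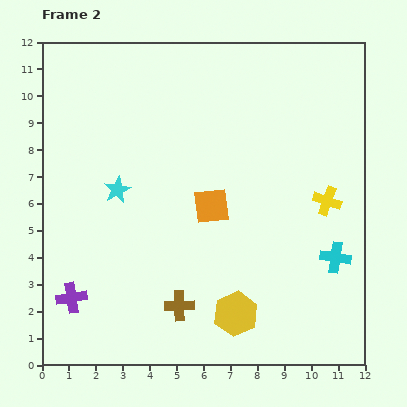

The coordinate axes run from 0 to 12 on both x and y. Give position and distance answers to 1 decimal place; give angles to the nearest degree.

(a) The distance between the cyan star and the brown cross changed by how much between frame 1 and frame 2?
-1.0

Distance in frame 1: 5.9. Distance in frame 2: 4.9.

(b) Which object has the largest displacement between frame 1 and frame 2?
the orange square

(moved 3.8; next 3.2)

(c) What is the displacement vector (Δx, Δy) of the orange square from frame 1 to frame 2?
(-2.5, 2.9)

The orange square was at (8.8, 3.0) in frame 1 and (6.3, 5.9) in frame 2.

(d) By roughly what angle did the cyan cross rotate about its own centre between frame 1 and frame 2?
20° clockwise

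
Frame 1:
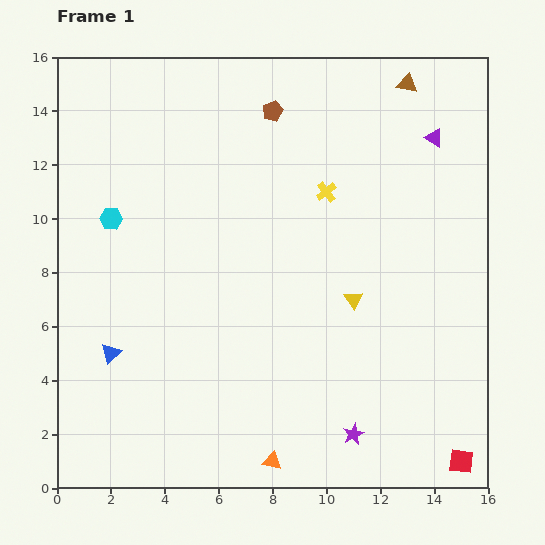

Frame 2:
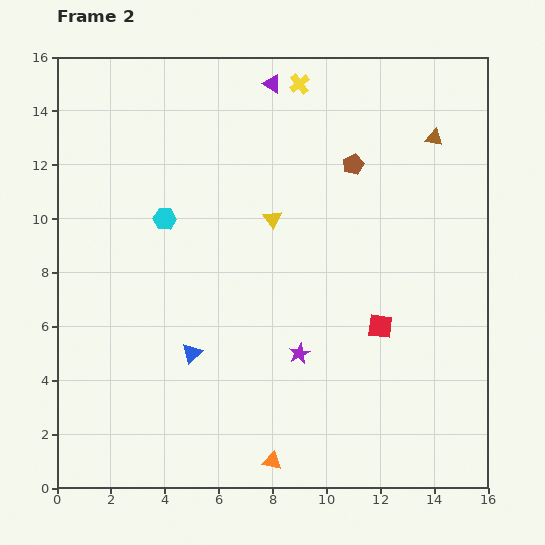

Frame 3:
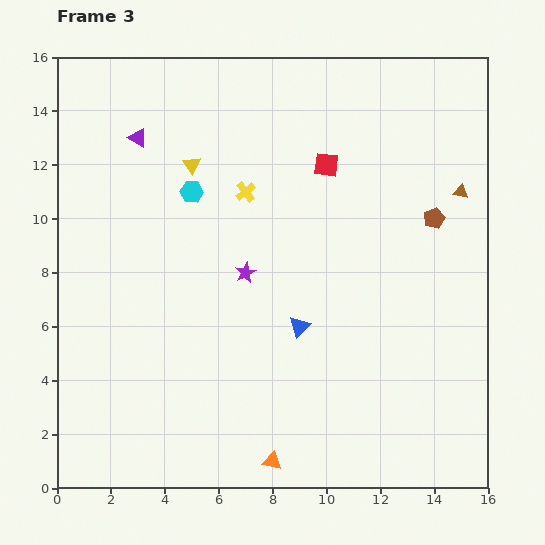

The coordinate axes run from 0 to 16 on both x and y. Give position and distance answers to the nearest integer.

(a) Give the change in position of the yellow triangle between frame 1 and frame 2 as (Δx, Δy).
(-3, 3)

The yellow triangle was at (11, 7) in frame 1 and (8, 10) in frame 2.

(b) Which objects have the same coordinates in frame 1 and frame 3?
the orange triangle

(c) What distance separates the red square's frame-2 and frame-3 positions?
6

The red square moved from (12, 6) to (10, 12), a distance of √(2² + 6²) ≈ 6.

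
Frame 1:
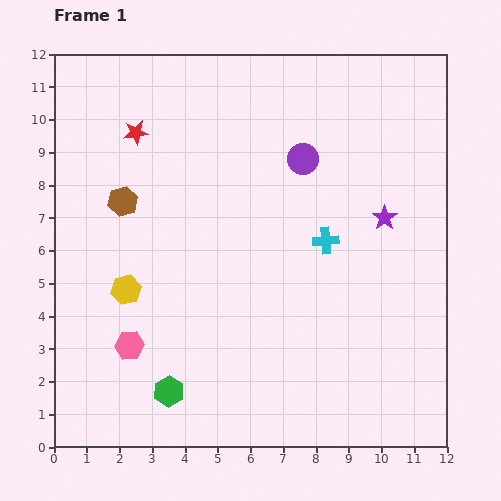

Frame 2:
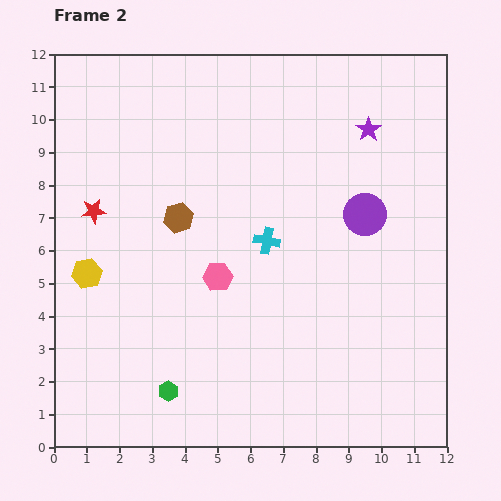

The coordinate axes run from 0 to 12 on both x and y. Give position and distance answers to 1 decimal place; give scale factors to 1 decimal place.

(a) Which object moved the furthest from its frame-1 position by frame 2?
the pink hexagon

(moved 3.4; next 2.7)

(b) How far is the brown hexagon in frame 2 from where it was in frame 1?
1.8

The brown hexagon moved from (2.1, 7.5) to (3.8, 7.0), a distance of √(1.7² + 0.5²) ≈ 1.8.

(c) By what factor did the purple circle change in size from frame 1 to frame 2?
1.4×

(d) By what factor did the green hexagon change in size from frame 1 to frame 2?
0.7×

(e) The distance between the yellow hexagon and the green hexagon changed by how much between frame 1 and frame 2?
+1.0

Distance in frame 1: 3.4. Distance in frame 2: 4.4.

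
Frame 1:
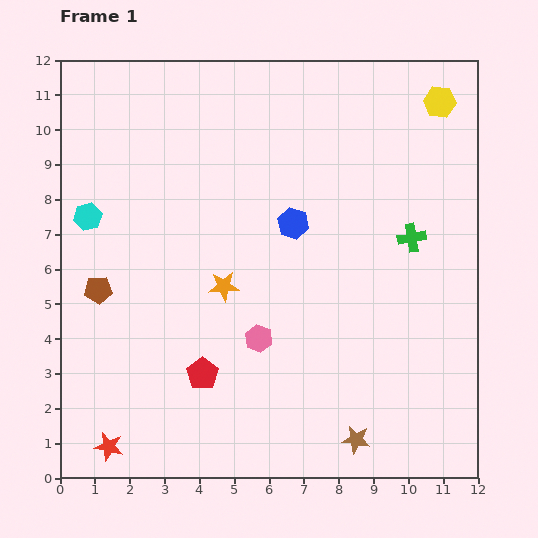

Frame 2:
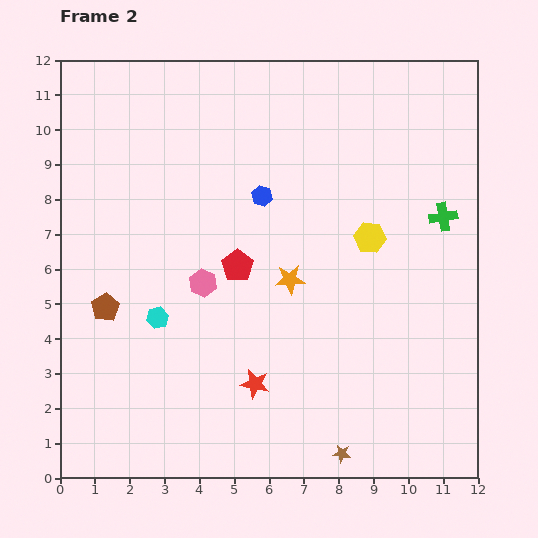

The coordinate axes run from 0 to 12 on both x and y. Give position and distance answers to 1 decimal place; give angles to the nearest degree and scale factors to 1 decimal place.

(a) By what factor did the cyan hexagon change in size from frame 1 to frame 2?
0.8×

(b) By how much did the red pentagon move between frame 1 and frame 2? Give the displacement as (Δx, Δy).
(1.0, 3.1)

The red pentagon was at (4.1, 3.0) in frame 1 and (5.1, 6.1) in frame 2.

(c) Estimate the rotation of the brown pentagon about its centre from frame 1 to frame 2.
28° counter-clockwise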